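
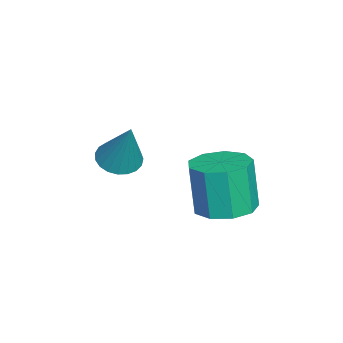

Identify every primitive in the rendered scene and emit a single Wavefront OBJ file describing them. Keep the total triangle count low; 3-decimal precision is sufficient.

v -0.651 2.391 0.996
v -0.104 3.281 1.178
v -0.381 3.058 3.105
v -0.929 2.169 2.924
v -0.807 3.435 1.094
v -1.085 3.213 3.022
v -1.438 3.101 0.965
v -1.715 2.879 2.893
v -1.7 2.435 0.85
v -1.978 2.213 2.778
v -1.472 1.748 0.804
v -1.749 1.526 2.731
v -0.86 1.363 0.848
v -1.137 1.14 2.775
v -0.15 1.458 0.961
v -0.427 1.236 2.888
v 0.325 1.99 1.09
v 0.048 1.768 3.018
v 0.343 2.71 1.176
v 0.066 2.487 3.104
v -1.259 -1.109 2.667
v -0.548 -1.367 2.439
v -0.481 -0.591 4.513
v -0.539 -1.052 2.347
v -0.655 -0.747 2.31
v -0.875 -0.504 2.335
v -1.161 -0.366 2.417
v -1.465 -0.356 2.542
v -1.733 -0.477 2.689
v -1.919 -0.707 2.832
v -1.991 -1.006 2.946
v -1.936 -1.323 3.012
v -1.765 -1.604 3.018
v -1.506 -1.798 2.964
v -1.204 -1.874 2.858
v -0.912 -1.817 2.719
v -0.68 -1.638 2.571
f 2 1 5
f 2 5 3
f 3 5 6
f 3 6 4
f 5 1 7
f 5 7 6
f 6 7 8
f 6 8 4
f 7 1 9
f 7 9 8
f 8 9 10
f 8 10 4
f 9 1 11
f 9 11 10
f 10 11 12
f 10 12 4
f 11 1 13
f 11 13 12
f 12 13 14
f 12 14 4
f 13 1 15
f 13 15 14
f 14 15 16
f 14 16 4
f 15 1 17
f 15 17 16
f 16 17 18
f 16 18 4
f 17 1 19
f 17 19 18
f 18 19 20
f 18 20 4
f 19 1 2
f 19 2 20
f 20 2 3
f 20 3 4
f 22 21 24
f 22 24 23
f 24 21 25
f 24 25 23
f 25 21 26
f 25 26 23
f 26 21 27
f 26 27 23
f 27 21 28
f 27 28 23
f 28 21 29
f 28 29 23
f 29 21 30
f 29 30 23
f 30 21 31
f 30 31 23
f 31 21 32
f 31 32 23
f 32 21 33
f 32 33 23
f 33 21 34
f 33 34 23
f 34 21 35
f 34 35 23
f 35 21 36
f 35 36 23
f 36 21 37
f 36 37 23
f 37 21 22
f 37 22 23



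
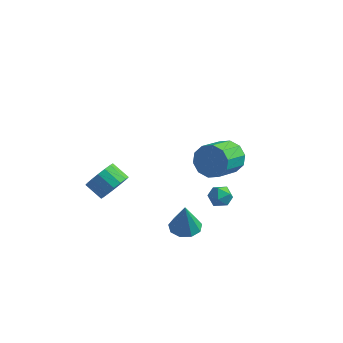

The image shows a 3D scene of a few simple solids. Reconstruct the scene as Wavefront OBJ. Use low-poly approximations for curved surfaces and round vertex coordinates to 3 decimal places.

v 2.57 -2.94 2.15
v 3.052 -2.688 2.892
v 2.852 -4.128 3.512
v 2.37 -4.38 2.77
v 2.505 -2.57 2.99
v 2.305 -4.009 3.609
v 1.982 -2.593 2.767
v 1.782 -4.033 3.386
v 1.684 -2.749 2.308
v 1.484 -4.189 2.928
v 1.725 -2.978 1.789
v 1.524 -4.418 2.409
v 2.088 -3.192 1.408
v 1.888 -4.632 2.028
v 2.635 -3.311 1.311
v 2.435 -4.75 1.93
v 3.158 -3.287 1.534
v 2.958 -4.727 2.153
v 3.456 -3.131 1.992
v 3.256 -4.571 2.612
v 3.416 -2.902 2.511
v 3.215 -4.342 3.131
v 0.29 0.188 -4.028
v 0.672 0.752 -3.895
v 0.988 -0.432 -3.405
v 1.37 0.132 -3.272
v 0.734 0.073 -3.003
v 0.302 0.457 -3.388
v 1.358 -0.137 -3.912
v 0.926 0.247 -4.297
v 1.332 0.551 -3.824
v 0.946 0.681 -3.262
v 0.714 -0.361 -4.038
v 0.328 -0.231 -3.476
v -3.079 -3.344 -1.82
v -2.629 -2.804 -1.258
v -3.53 -2.676 -0.659
v -3.981 -3.216 -1.22
v -2.788 -2.535 -1.554
v -3.689 -2.407 -0.955
v -3.014 -2.451 -1.912
v -3.915 -2.323 -1.312
v -3.255 -2.572 -2.248
v -4.156 -2.444 -1.648
v -3.455 -2.87 -2.486
v -4.356 -2.742 -1.887
v -3.57 -3.276 -2.571
v -4.471 -3.148 -1.972
v -3.572 -3.698 -2.485
v -4.473 -3.57 -1.885
v -3.461 -4.039 -2.246
v -4.362 -3.911 -1.646
v -3.263 -4.22 -1.909
v -4.164 -4.093 -1.309
v -3.023 -4.201 -1.552
v -3.924 -4.073 -0.952
v -2.796 -3.986 -1.256
v -3.697 -3.858 -0.657
v -2.633 -3.623 -1.09
v -3.535 -3.495 -0.49
v -2.573 -3.197 -1.09
v -3.475 -3.069 -0.491
v 0.444 -2.96 -3.698
v 1.091 -2.474 -3.666
v 0.556 -3.22 -2.042
v 0.628 -2.179 -3.588
v 0.079 -2.249 -3.561
v -0.299 -2.652 -3.599
v -0.33 -3.199 -3.683
v 0.001 -3.634 -3.774
v 0.539 -3.753 -3.829
v 1.033 -3.501 -3.823
v 1.251 -2.996 -3.759
f 2 1 5
f 2 5 3
f 3 5 6
f 3 6 4
f 5 1 7
f 5 7 6
f 6 7 8
f 6 8 4
f 7 1 9
f 7 9 8
f 8 9 10
f 8 10 4
f 9 1 11
f 9 11 10
f 10 11 12
f 10 12 4
f 11 1 13
f 11 13 12
f 12 13 14
f 12 14 4
f 13 1 15
f 13 15 14
f 14 15 16
f 14 16 4
f 15 1 17
f 15 17 16
f 16 17 18
f 16 18 4
f 17 1 19
f 17 19 18
f 18 19 20
f 18 20 4
f 19 1 21
f 19 21 20
f 20 21 22
f 20 22 4
f 21 1 2
f 21 2 22
f 22 2 3
f 22 3 4
f 23 34 28
f 23 28 24
f 23 24 30
f 23 30 33
f 23 33 34
f 24 28 32
f 28 34 27
f 34 33 25
f 33 30 29
f 30 24 31
f 26 32 27
f 26 27 25
f 26 25 29
f 26 29 31
f 26 31 32
f 27 32 28
f 25 27 34
f 29 25 33
f 31 29 30
f 32 31 24
f 36 35 39
f 36 39 37
f 37 39 40
f 37 40 38
f 39 35 41
f 39 41 40
f 40 41 42
f 40 42 38
f 41 35 43
f 41 43 42
f 42 43 44
f 42 44 38
f 43 35 45
f 43 45 44
f 44 45 46
f 44 46 38
f 45 35 47
f 45 47 46
f 46 47 48
f 46 48 38
f 47 35 49
f 47 49 48
f 48 49 50
f 48 50 38
f 49 35 51
f 49 51 50
f 50 51 52
f 50 52 38
f 51 35 53
f 51 53 52
f 52 53 54
f 52 54 38
f 53 35 55
f 53 55 54
f 54 55 56
f 54 56 38
f 55 35 57
f 55 57 56
f 56 57 58
f 56 58 38
f 57 35 59
f 57 59 58
f 58 59 60
f 58 60 38
f 59 35 61
f 59 61 60
f 60 61 62
f 60 62 38
f 61 35 36
f 61 36 62
f 62 36 37
f 62 37 38
f 64 63 66
f 64 66 65
f 66 63 67
f 66 67 65
f 67 63 68
f 67 68 65
f 68 63 69
f 68 69 65
f 69 63 70
f 69 70 65
f 70 63 71
f 70 71 65
f 71 63 72
f 71 72 65
f 72 63 73
f 72 73 65
f 73 63 64
f 73 64 65



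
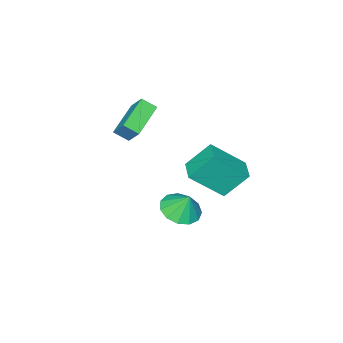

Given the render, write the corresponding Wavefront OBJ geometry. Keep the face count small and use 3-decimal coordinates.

v -2.763 -2.752 3.937
v -2.616 -1.98 4.843
v -3.12 -2.154 3.485
v -2.974 -1.382 4.392
v -1.126 -2.278 3.268
v -0.98 -1.506 4.175
v -1.484 -1.68 2.817
v -1.337 -0.908 3.723
v -1.389 1.5 -0.003
v -0.615 2.039 -0.23
v -1.431 2 1.043
v -1.054 2.327 -0.384
v -1.599 2.352 -0.418
v -2.077 2.107 -0.32
v -2.337 1.669 -0.121
v -2.297 1.178 0.115
v -1.968 0.789 0.314
v -1.455 0.626 0.412
v -0.922 0.741 0.378
v -0.537 1.096 0.223
v -0.423 1.58 -0.003
v -2.349 2.909 1.956
v -1.193 1.941 3.3
v -3.153 3.606 3.15
v -1.996 2.638 4.494
v -1.624 3.762 1.946
v -0.467 2.794 3.29
v -2.427 4.459 3.14
v -1.271 3.491 4.484
f 2 4 1
f 5 2 1
f 1 4 3
f 3 5 1
f 2 8 4
f 6 2 5
f 6 8 2
f 4 8 3
f 7 5 3
f 3 8 7
f 7 6 5
f 8 6 7
f 10 9 12
f 10 12 11
f 12 9 13
f 12 13 11
f 13 9 14
f 13 14 11
f 14 9 15
f 14 15 11
f 15 9 16
f 15 16 11
f 16 9 17
f 16 17 11
f 17 9 18
f 17 18 11
f 18 9 19
f 18 19 11
f 19 9 20
f 19 20 11
f 20 9 21
f 20 21 11
f 21 9 10
f 21 10 11
f 23 25 22
f 26 23 22
f 22 25 24
f 24 26 22
f 23 29 25
f 27 23 26
f 27 29 23
f 25 29 24
f 28 26 24
f 24 29 28
f 28 27 26
f 29 27 28



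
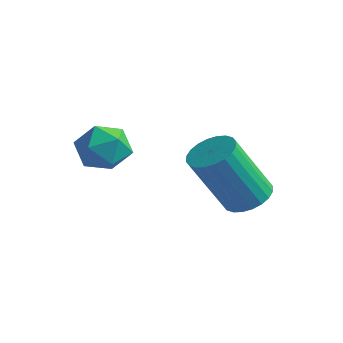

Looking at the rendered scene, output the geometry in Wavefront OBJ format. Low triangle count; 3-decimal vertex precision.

v 2.475 1.464 -0.436
v 3.007 1.66 -0.187
v 2.558 0.912 1.365
v 2.025 0.716 1.116
v 2.861 1.847 -0.139
v 2.412 1.099 1.412
v 2.656 1.976 -0.137
v 2.207 1.228 1.415
v 2.424 2.026 -0.18
v 1.975 1.278 1.372
v 2.199 1.991 -0.261
v 1.75 1.243 1.29
v 2.016 1.876 -0.37
v 1.567 1.128 1.182
v 1.903 1.698 -0.489
v 1.454 0.95 1.063
v 1.877 1.484 -0.599
v 1.428 0.737 0.953
v 1.942 1.268 -0.685
v 1.493 0.52 0.867
v 2.088 1.081 -0.732
v 1.639 0.333 0.819
v 2.293 0.952 -0.735
v 1.844 0.204 0.817
v 2.525 0.902 -0.692
v 2.076 0.154 0.86
v 2.75 0.937 -0.61
v 2.301 0.189 0.941
v 2.933 1.052 -0.502
v 2.484 0.304 1.05
v 3.046 1.23 -0.383
v 2.597 0.482 1.169
v 3.072 1.443 -0.273
v 2.623 0.696 1.279
v 0.029 0.061 1.389
v 0.478 -0.09 0.867
v -0.598 -0.85 1.113
v -0.149 -1.001 0.591
v 0.054 -1.071 1.262
v 0.442 -0.508 1.432
v -0.562 -0.432 0.548
v -0.174 0.131 0.718
v 0.113 -0.394 0.347
v 0.493 -0.79 0.789
v -0.613 -0.15 1.191
v -0.233 -0.546 1.633
f 2 1 5
f 2 5 3
f 3 5 6
f 3 6 4
f 5 1 7
f 5 7 6
f 6 7 8
f 6 8 4
f 7 1 9
f 7 9 8
f 8 9 10
f 8 10 4
f 9 1 11
f 9 11 10
f 10 11 12
f 10 12 4
f 11 1 13
f 11 13 12
f 12 13 14
f 12 14 4
f 13 1 15
f 13 15 14
f 14 15 16
f 14 16 4
f 15 1 17
f 15 17 16
f 16 17 18
f 16 18 4
f 17 1 19
f 17 19 18
f 18 19 20
f 18 20 4
f 19 1 21
f 19 21 20
f 20 21 22
f 20 22 4
f 21 1 23
f 21 23 22
f 22 23 24
f 22 24 4
f 23 1 25
f 23 25 24
f 24 25 26
f 24 26 4
f 25 1 27
f 25 27 26
f 26 27 28
f 26 28 4
f 27 1 29
f 27 29 28
f 28 29 30
f 28 30 4
f 29 1 31
f 29 31 30
f 30 31 32
f 30 32 4
f 31 1 33
f 31 33 32
f 32 33 34
f 32 34 4
f 33 1 2
f 33 2 34
f 34 2 3
f 34 3 4
f 35 46 40
f 35 40 36
f 35 36 42
f 35 42 45
f 35 45 46
f 36 40 44
f 40 46 39
f 46 45 37
f 45 42 41
f 42 36 43
f 38 44 39
f 38 39 37
f 38 37 41
f 38 41 43
f 38 43 44
f 39 44 40
f 37 39 46
f 41 37 45
f 43 41 42
f 44 43 36



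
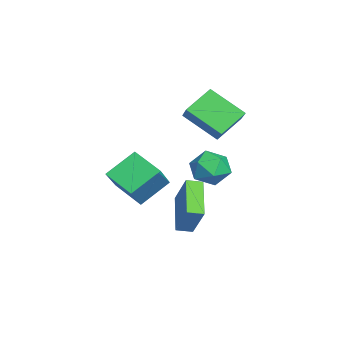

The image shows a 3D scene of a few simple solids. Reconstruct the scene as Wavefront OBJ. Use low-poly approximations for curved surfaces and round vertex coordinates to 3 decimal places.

v 0.818 0.727 1.731
v 1.684 0.922 1.188
v 1.016 -0.922 1.452
v 1.882 -0.727 0.909
v 1.868 -0.574 1.939
v 1.745 0.445 2.111
v 0.955 -0.445 0.529
v 0.832 0.574 0.701
v 1.769 0.198 0.445
v 2.333 0.118 1.316
v 0.367 -0.118 1.324
v 0.931 -0.198 2.195
v -2.157 -4.71 -0.84
v -2.898 -3.352 0.246
v -3.507 -4.273 -2.306
v -4.247 -2.915 -1.219
v -1.013 -3.525 -1.541
v -1.753 -2.167 -0.454
v -2.362 -3.088 -3.006
v -3.103 -1.73 -1.92
v -3.253 0.488 0.839
v -4.038 -1.122 2.065
v -4.169 1.633 1.757
v -4.953 0.023 2.983
v -2.187 0.637 1.717
v -2.971 -0.973 2.943
v -3.102 1.782 2.635
v -3.887 0.172 3.861
v -0.396 -1.503 -3.624
v -2.275 -1.503 -2.54
v -0.494 -0.707 -3.795
v -2.374 -0.707 -2.711
v 0.594 -1.013 -1.909
v -1.286 -1.013 -0.825
v 0.495 -0.217 -2.08
v -1.384 -0.217 -0.996
f 1 12 6
f 1 6 2
f 1 2 8
f 1 8 11
f 1 11 12
f 2 6 10
f 6 12 5
f 12 11 3
f 11 8 7
f 8 2 9
f 4 10 5
f 4 5 3
f 4 3 7
f 4 7 9
f 4 9 10
f 5 10 6
f 3 5 12
f 7 3 11
f 9 7 8
f 10 9 2
f 14 16 13
f 17 14 13
f 13 16 15
f 15 17 13
f 14 20 16
f 18 14 17
f 18 20 14
f 16 20 15
f 19 17 15
f 15 20 19
f 19 18 17
f 20 18 19
f 22 24 21
f 25 22 21
f 21 24 23
f 23 25 21
f 22 28 24
f 26 22 25
f 26 28 22
f 24 28 23
f 27 25 23
f 23 28 27
f 27 26 25
f 28 26 27
f 30 32 29
f 33 30 29
f 29 32 31
f 31 33 29
f 30 36 32
f 34 30 33
f 34 36 30
f 32 36 31
f 35 33 31
f 31 36 35
f 35 34 33
f 36 34 35



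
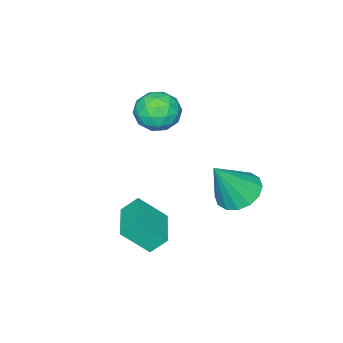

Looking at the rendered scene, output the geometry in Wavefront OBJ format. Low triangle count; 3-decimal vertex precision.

v -1.137 1.347 1.492
v -0.846 0.881 2.339
v -1.814 -0.041 0.961
v -1.523 -0.507 1.808
v -2.244 0.198 1.843
v -1.826 1.056 2.171
v -0.834 -0.216 1.129
v -0.416 0.642 1.457
v -0.659 -0.085 2.115
v -1.53 0.171 2.555
v -1.13 0.669 0.745
v -2.001 0.925 1.185
v -0.932 1.236 1.962
v -1.728 -0.396 1.338
v -2.152 0.019 1.358
v -1.981 -0.255 1.856
v -1.508 1.339 1.863
v -1.337 1.065 2.361
v -2.159 0.664 2.069
v -1.323 -0.225 0.939
v -1.152 -0.499 1.437
v -0.679 1.095 1.444
v -0.508 0.821 1.942
v -0.501 0.176 1.231
v -0.651 0.394 2.328
v -1.049 -0.422 2.016
v -0.644 -0.251 1.617
v -0.398 0.253 1.81
v -1.163 0.545 2.587
v -1.561 -0.271 2.275
v -1.985 0.143 2.295
v -1.739 0.648 2.488
v -1.053 -0.023 2.455
v -1.099 1.111 1.025
v -1.497 0.295 0.713
v -0.921 0.192 0.812
v -0.675 0.697 1.005
v -1.611 1.262 1.284
v -2.009 0.446 0.972
v -2.262 0.587 1.49
v -2.016 1.091 1.683
v -1.607 0.863 0.845
v -3.054 3.153 -2.751
v -2.143 3.304 -3.251
v -1.966 2.767 -0.889
v -2.285 3.795 -3.066
v -2.633 4.114 -2.797
v -3.093 4.176 -2.515
v -3.543 3.963 -2.296
v -3.862 3.534 -2.199
v -3.964 3.003 -2.25
v -3.822 2.511 -2.435
v -3.475 2.192 -2.704
v -3.014 2.131 -2.986
v -2.564 2.343 -3.205
v -2.245 2.772 -3.302
v 1.007 0.611 -2.786
v 0.544 1.103 -2.09
v 0.248 1.452 -3.887
v -0.215 1.944 -3.191
v 2.295 1.796 -2.769
v 1.832 2.288 -2.073
v 1.536 2.637 -3.87
v 1.073 3.129 -3.174
f 1 38 17
f 38 12 41
f 17 41 6
f 38 41 17
f 1 17 13
f 17 6 18
f 13 18 2
f 17 18 13
f 1 13 22
f 13 2 23
f 22 23 8
f 13 23 22
f 1 22 34
f 22 8 37
f 34 37 11
f 22 37 34
f 1 34 38
f 34 11 42
f 38 42 12
f 34 42 38
f 2 18 29
f 18 6 32
f 29 32 10
f 18 32 29
f 6 41 19
f 41 12 40
f 19 40 5
f 41 40 19
f 12 42 39
f 42 11 35
f 39 35 3
f 42 35 39
f 11 37 36
f 37 8 24
f 36 24 7
f 37 24 36
f 8 23 28
f 23 2 25
f 28 25 9
f 23 25 28
f 4 30 16
f 30 10 31
f 16 31 5
f 30 31 16
f 4 16 14
f 16 5 15
f 14 15 3
f 16 15 14
f 4 14 21
f 14 3 20
f 21 20 7
f 14 20 21
f 4 21 26
f 21 7 27
f 26 27 9
f 21 27 26
f 4 26 30
f 26 9 33
f 30 33 10
f 26 33 30
f 5 31 19
f 31 10 32
f 19 32 6
f 31 32 19
f 3 15 39
f 15 5 40
f 39 40 12
f 15 40 39
f 7 20 36
f 20 3 35
f 36 35 11
f 20 35 36
f 9 27 28
f 27 7 24
f 28 24 8
f 27 24 28
f 10 33 29
f 33 9 25
f 29 25 2
f 33 25 29
f 44 43 46
f 44 46 45
f 46 43 47
f 46 47 45
f 47 43 48
f 47 48 45
f 48 43 49
f 48 49 45
f 49 43 50
f 49 50 45
f 50 43 51
f 50 51 45
f 51 43 52
f 51 52 45
f 52 43 53
f 52 53 45
f 53 43 54
f 53 54 45
f 54 43 55
f 54 55 45
f 55 43 56
f 55 56 45
f 56 43 44
f 56 44 45
f 58 60 57
f 61 58 57
f 57 60 59
f 59 61 57
f 58 64 60
f 62 58 61
f 62 64 58
f 60 64 59
f 63 61 59
f 59 64 63
f 63 62 61
f 64 62 63



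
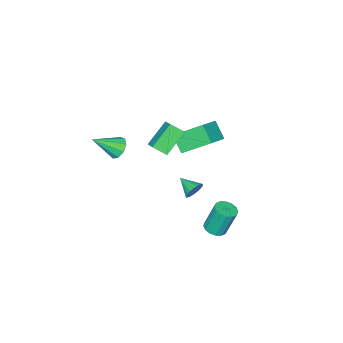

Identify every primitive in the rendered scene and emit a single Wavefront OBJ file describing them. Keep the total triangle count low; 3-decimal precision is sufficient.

v -0.962 -0.018 4.574
v -0.428 0.847 5.192
v -1.417 0.688 3.978
v -0.884 1.553 4.596
v 0.484 -0.073 3.404
v 1.017 0.792 4.022
v 0.028 0.633 2.808
v 0.562 1.498 3.426
v -4.288 1.644 1.762
v -4.575 0.699 2.697
v -2.818 1.93 2.503
v -3.105 0.985 3.438
v -3.355 0.115 0.502
v -3.642 -0.83 1.437
v -1.885 0.401 1.243
v -2.172 -0.544 2.178
v -3.685 -0.136 -4.016
v -3.318 -0.361 -4.569
v -3.755 -1.364 -3.564
v -3.108 -0.303 -4.377
v -2.997 -0.215 -4.122
v -3.005 -0.114 -3.849
v -3.131 -0.017 -3.605
v -3.352 0.06 -3.432
v -3.631 0.102 -3.36
v -3.919 0.104 -3.402
v -4.166 0.064 -3.55
v -4.331 -0.011 -3.778
v -4.383 -0.107 -4.047
v -4.315 -0.209 -4.312
v -4.138 -0.298 -4.525
v -3.882 -0.359 -4.65
v -3.592 -0.381 -4.666
v -2.013 2.989 -4.445
v -1.534 2.479 -4.203
v -1.969 2.962 -2.332
v -2.447 3.471 -2.575
v -1.328 2.8 -4.238
v -1.762 3.283 -2.367
v -1.305 3.171 -4.328
v -1.74 3.654 -2.458
v -1.472 3.494 -4.45
v -1.906 3.977 -2.58
v -1.784 3.681 -4.571
v -2.218 4.164 -2.7
v -2.157 3.683 -4.658
v -2.591 4.165 -2.787
v -2.491 3.498 -4.688
v -2.926 3.981 -2.817
v -2.698 3.177 -4.653
v -3.132 3.66 -2.782
v -2.72 2.806 -4.562
v -3.155 3.289 -2.692
v -2.554 2.483 -4.44
v -2.988 2.966 -2.57
v -2.242 2.296 -4.32
v -2.676 2.779 -2.449
v -1.869 2.295 -4.233
v -2.303 2.777 -2.362
v 0.446 -2.516 1.549
v 0.987 -1.961 1.35
v 1.734 -3.364 2.691
v 0.705 -1.798 1.789
v 0.302 -1.971 2.116
v -0.035 -2.398 2.177
v -0.146 -2.881 1.944
v 0.02 -3.192 1.526
v 0.385 -3.187 1.118
v 0.778 -2.868 0.912
v 1.016 -2.384 1.003
f 2 4 1
f 5 2 1
f 1 4 3
f 3 5 1
f 2 8 4
f 6 2 5
f 6 8 2
f 4 8 3
f 7 5 3
f 3 8 7
f 7 6 5
f 8 6 7
f 10 12 9
f 13 10 9
f 9 12 11
f 11 13 9
f 10 16 12
f 14 10 13
f 14 16 10
f 12 16 11
f 15 13 11
f 11 16 15
f 15 14 13
f 16 14 15
f 18 17 20
f 18 20 19
f 20 17 21
f 20 21 19
f 21 17 22
f 21 22 19
f 22 17 23
f 22 23 19
f 23 17 24
f 23 24 19
f 24 17 25
f 24 25 19
f 25 17 26
f 25 26 19
f 26 17 27
f 26 27 19
f 27 17 28
f 27 28 19
f 28 17 29
f 28 29 19
f 29 17 30
f 29 30 19
f 30 17 31
f 30 31 19
f 31 17 32
f 31 32 19
f 32 17 33
f 32 33 19
f 33 17 18
f 33 18 19
f 35 34 38
f 35 38 36
f 36 38 39
f 36 39 37
f 38 34 40
f 38 40 39
f 39 40 41
f 39 41 37
f 40 34 42
f 40 42 41
f 41 42 43
f 41 43 37
f 42 34 44
f 42 44 43
f 43 44 45
f 43 45 37
f 44 34 46
f 44 46 45
f 45 46 47
f 45 47 37
f 46 34 48
f 46 48 47
f 47 48 49
f 47 49 37
f 48 34 50
f 48 50 49
f 49 50 51
f 49 51 37
f 50 34 52
f 50 52 51
f 51 52 53
f 51 53 37
f 52 34 54
f 52 54 53
f 53 54 55
f 53 55 37
f 54 34 56
f 54 56 55
f 55 56 57
f 55 57 37
f 56 34 58
f 56 58 57
f 57 58 59
f 57 59 37
f 58 34 35
f 58 35 59
f 59 35 36
f 59 36 37
f 61 60 63
f 61 63 62
f 63 60 64
f 63 64 62
f 64 60 65
f 64 65 62
f 65 60 66
f 65 66 62
f 66 60 67
f 66 67 62
f 67 60 68
f 67 68 62
f 68 60 69
f 68 69 62
f 69 60 70
f 69 70 62
f 70 60 61
f 70 61 62



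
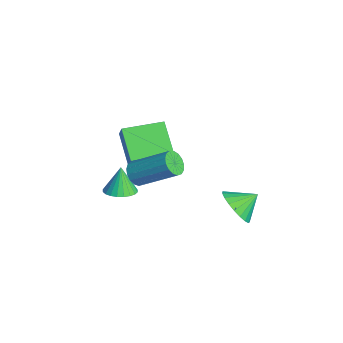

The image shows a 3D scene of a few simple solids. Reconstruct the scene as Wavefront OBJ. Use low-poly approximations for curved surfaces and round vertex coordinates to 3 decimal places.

v 3.098 -3.513 0.97
v 3.377 -3.342 0.528
v 4.22 -2.135 1.529
v 3.942 -2.307 1.97
v 3.161 -3.191 0.528
v 4.004 -1.985 1.529
v 2.931 -3.114 0.63
v 3.774 -1.908 1.631
v 2.739 -3.129 0.809
v 3.582 -1.923 1.81
v 2.629 -3.232 1.026
v 3.472 -2.025 2.026
v 2.627 -3.399 1.229
v 3.47 -2.193 2.23
v 2.733 -3.592 1.373
v 3.576 -2.386 2.374
v 2.922 -3.768 1.424
v 3.766 -2.561 2.425
v 3.152 -3.885 1.372
v 3.995 -2.678 2.373
v 3.37 -3.916 1.227
v 4.213 -2.71 2.228
v 3.525 -3.856 1.023
v 4.368 -2.649 2.024
v 3.583 -3.717 0.807
v 4.426 -2.51 1.808
v 3.529 -3.531 0.628
v 4.373 -2.325 1.629
v -0.766 -3.097 -3.433
v -0.104 -3.126 -3.241
v -1.094 -2.963 -2.287
v -0.136 -2.862 -3.281
v -0.263 -2.633 -3.344
v -0.467 -2.475 -3.421
v -0.717 -2.412 -3.499
v -0.974 -2.453 -3.568
v -1.199 -2.592 -3.616
v -1.359 -2.808 -3.637
v -1.428 -3.068 -3.626
v -1.397 -3.332 -3.586
v -1.269 -3.561 -3.523
v -1.065 -3.719 -3.446
v -0.816 -3.782 -3.367
v -0.558 -3.741 -3.298
v -0.333 -3.602 -3.25
v -0.173 -3.386 -3.23
v -1.798 -2.82 -0.823
v -1.293 -2.851 -0.116
v -1.765 -1.111 -0.772
v -1.26 -1.142 -0.064
v -0.52 -2.818 -1.736
v -0.015 -2.849 -1.028
v -0.487 -1.109 -1.684
v 0.018 -1.14 -0.977
v 3.677 0.137 -1.456
v 4.335 -0.16 -1.009
v 3.683 0.983 -0.904
v 4.497 0.011 -1.272
v 4.517 0.204 -1.567
v 4.392 0.385 -1.844
v 4.143 0.524 -2.053
v 3.814 0.596 -2.159
v 3.461 0.588 -2.144
v 3.145 0.503 -2.009
v 2.921 0.354 -1.78
v 2.828 0.168 -1.494
v 2.882 -0.023 -1.202
v 3.073 -0.187 -0.954
v 3.369 -0.295 -0.792
v 3.718 -0.328 -0.746
v 4.059 -0.28 -0.822
f 2 1 5
f 2 5 3
f 3 5 6
f 3 6 4
f 5 1 7
f 5 7 6
f 6 7 8
f 6 8 4
f 7 1 9
f 7 9 8
f 8 9 10
f 8 10 4
f 9 1 11
f 9 11 10
f 10 11 12
f 10 12 4
f 11 1 13
f 11 13 12
f 12 13 14
f 12 14 4
f 13 1 15
f 13 15 14
f 14 15 16
f 14 16 4
f 15 1 17
f 15 17 16
f 16 17 18
f 16 18 4
f 17 1 19
f 17 19 18
f 18 19 20
f 18 20 4
f 19 1 21
f 19 21 20
f 20 21 22
f 20 22 4
f 21 1 23
f 21 23 22
f 22 23 24
f 22 24 4
f 23 1 25
f 23 25 24
f 24 25 26
f 24 26 4
f 25 1 27
f 25 27 26
f 26 27 28
f 26 28 4
f 27 1 2
f 27 2 28
f 28 2 3
f 28 3 4
f 30 29 32
f 30 32 31
f 32 29 33
f 32 33 31
f 33 29 34
f 33 34 31
f 34 29 35
f 34 35 31
f 35 29 36
f 35 36 31
f 36 29 37
f 36 37 31
f 37 29 38
f 37 38 31
f 38 29 39
f 38 39 31
f 39 29 40
f 39 40 31
f 40 29 41
f 40 41 31
f 41 29 42
f 41 42 31
f 42 29 43
f 42 43 31
f 43 29 44
f 43 44 31
f 44 29 45
f 44 45 31
f 45 29 46
f 45 46 31
f 46 29 30
f 46 30 31
f 48 50 47
f 51 48 47
f 47 50 49
f 49 51 47
f 48 54 50
f 52 48 51
f 52 54 48
f 50 54 49
f 53 51 49
f 49 54 53
f 53 52 51
f 54 52 53
f 56 55 58
f 56 58 57
f 58 55 59
f 58 59 57
f 59 55 60
f 59 60 57
f 60 55 61
f 60 61 57
f 61 55 62
f 61 62 57
f 62 55 63
f 62 63 57
f 63 55 64
f 63 64 57
f 64 55 65
f 64 65 57
f 65 55 66
f 65 66 57
f 66 55 67
f 66 67 57
f 67 55 68
f 67 68 57
f 68 55 69
f 68 69 57
f 69 55 70
f 69 70 57
f 70 55 71
f 70 71 57
f 71 55 56
f 71 56 57



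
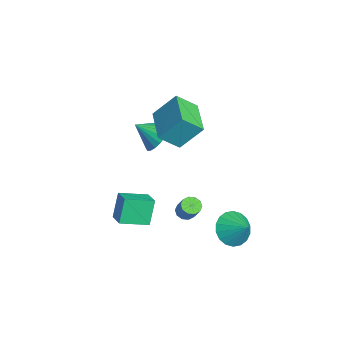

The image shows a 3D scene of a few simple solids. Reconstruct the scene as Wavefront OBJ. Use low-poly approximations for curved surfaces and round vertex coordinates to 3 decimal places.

v 2.921 2.709 -3.417
v 3.655 2.555 -4.138
v 3.839 3.271 -2.603
v 3.492 2.975 -4.245
v 3.216 3.342 -4.187
v 2.881 3.584 -3.977
v 2.555 3.652 -3.657
v 2.301 3.533 -3.288
v 2.17 3.251 -2.946
v 2.187 2.862 -2.696
v 2.35 2.442 -2.59
v 2.626 2.075 -2.647
v 2.961 1.833 -2.857
v 3.287 1.765 -3.178
v 3.541 1.884 -3.546
v 3.672 2.166 -3.889
v 0.148 0.895 -4.127
v 0.6 0.954 -4.436
v 1.243 1.123 -3.461
v 0.792 1.065 -3.153
v 0.459 1.261 -4.396
v 1.103 1.43 -3.421
v 0.2 1.428 -4.254
v 0.843 1.597 -3.279
v -0.079 1.392 -4.063
v 0.564 1.561 -3.089
v -0.271 1.166 -3.897
v 0.372 1.335 -2.923
v -0.303 0.837 -3.819
v 0.34 1.006 -2.844
v -0.163 0.53 -3.859
v 0.481 0.699 -2.884
v 0.097 0.363 -4.001
v 0.74 0.532 -3.026
v 0.376 0.399 -4.191
v 1.019 0.568 -3.217
v 0.568 0.625 -4.357
v 1.211 0.794 -3.383
v -3.227 0.126 -0.837
v -2.764 -0.512 -1.516
v -3.533 -1.006 0.017
v -2.436 -0.404 -1.255
v -2.245 -0.204 -0.922
v -2.223 0.052 -0.575
v -2.376 0.321 -0.272
v -2.675 0.557 -0.068
v -3.07 0.718 0.004
v -3.492 0.776 -0.07
v -3.869 0.722 -0.276
v -4.134 0.565 -0.579
v -4.242 0.332 -0.927
v -4.175 0.063 -1.259
v -3.944 -0.195 -1.518
v -3.589 -0.397 -1.66
v -3.172 -0.509 -1.659
v -1.991 -0.366 1.952
v -1.809 0.791 3.292
v -2.02 0.717 1.019
v -1.837 1.875 2.359
v 0.097 -0.475 1.761
v 0.28 0.683 3.101
v 0.069 0.609 0.828
v 0.251 1.766 2.168
v -0.524 -2.703 -4.569
v -1.066 -2.32 -3.179
v -0.601 -1.161 -5.025
v -1.143 -0.777 -3.635
v 0.523 -2.543 -4.205
v -0.019 -2.159 -2.815
v 0.446 -1 -4.661
v -0.096 -0.617 -3.271
f 2 1 4
f 2 4 3
f 4 1 5
f 4 5 3
f 5 1 6
f 5 6 3
f 6 1 7
f 6 7 3
f 7 1 8
f 7 8 3
f 8 1 9
f 8 9 3
f 9 1 10
f 9 10 3
f 10 1 11
f 10 11 3
f 11 1 12
f 11 12 3
f 12 1 13
f 12 13 3
f 13 1 14
f 13 14 3
f 14 1 15
f 14 15 3
f 15 1 16
f 15 16 3
f 16 1 2
f 16 2 3
f 18 17 21
f 18 21 19
f 19 21 22
f 19 22 20
f 21 17 23
f 21 23 22
f 22 23 24
f 22 24 20
f 23 17 25
f 23 25 24
f 24 25 26
f 24 26 20
f 25 17 27
f 25 27 26
f 26 27 28
f 26 28 20
f 27 17 29
f 27 29 28
f 28 29 30
f 28 30 20
f 29 17 31
f 29 31 30
f 30 31 32
f 30 32 20
f 31 17 33
f 31 33 32
f 32 33 34
f 32 34 20
f 33 17 35
f 33 35 34
f 34 35 36
f 34 36 20
f 35 17 37
f 35 37 36
f 36 37 38
f 36 38 20
f 37 17 18
f 37 18 38
f 38 18 19
f 38 19 20
f 40 39 42
f 40 42 41
f 42 39 43
f 42 43 41
f 43 39 44
f 43 44 41
f 44 39 45
f 44 45 41
f 45 39 46
f 45 46 41
f 46 39 47
f 46 47 41
f 47 39 48
f 47 48 41
f 48 39 49
f 48 49 41
f 49 39 50
f 49 50 41
f 50 39 51
f 50 51 41
f 51 39 52
f 51 52 41
f 52 39 53
f 52 53 41
f 53 39 54
f 53 54 41
f 54 39 55
f 54 55 41
f 55 39 40
f 55 40 41
f 57 59 56
f 60 57 56
f 56 59 58
f 58 60 56
f 57 63 59
f 61 57 60
f 61 63 57
f 59 63 58
f 62 60 58
f 58 63 62
f 62 61 60
f 63 61 62
f 65 67 64
f 68 65 64
f 64 67 66
f 66 68 64
f 65 71 67
f 69 65 68
f 69 71 65
f 67 71 66
f 70 68 66
f 66 71 70
f 70 69 68
f 71 69 70



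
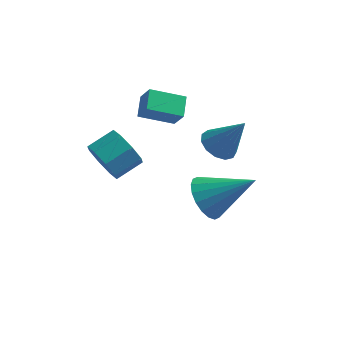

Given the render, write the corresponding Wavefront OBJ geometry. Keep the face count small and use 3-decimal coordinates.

v 1.306 1.451 -1.464
v 1.884 1.183 -1.859
v 2.234 1.409 -0.076
v 1.918 1.605 -1.869
v 1.758 1.977 -1.75
v 1.454 2.183 -1.54
v 1.103 2.156 -1.306
v 0.817 1.906 -1.122
v 0.685 1.511 -1.047
v 0.751 1.098 -1.104
v 0.993 0.797 -1.275
v 1.334 0.703 -1.506
v 1.666 0.847 -1.724
v -1.816 -2.553 0.286
v -1.272 -2.751 -0.294
v -0.559 -2.045 0.134
v -1.104 -1.847 0.714
v -1.642 -2.274 -0.465
v -0.929 -1.568 -0.037
v -2.114 -1.96 -0.196
v -1.401 -1.254 0.232
v -2.412 -1.993 0.356
v -1.699 -1.288 0.783
v -2.361 -2.355 0.866
v -1.648 -1.649 1.294
v -1.991 -2.832 1.037
v -1.278 -2.126 1.465
v -1.519 -3.146 0.768
v -0.806 -2.44 1.196
v -1.221 -3.112 0.217
v -0.508 -2.407 0.644
v -0.14 0.811 -0.069
v -1.35 0.42 0.414
v -0.225 1.599 0.356
v -1.435 1.209 0.839
v 0.275 0.451 0.681
v -0.935 0.061 1.164
v 0.19 1.24 1.106
v -1.02 0.849 1.589
v 1.149 0.153 -3.369
v 1.598 -0.483 -3.913
v 2.851 0.367 -2.211
v 1.684 -0.116 -4.106
v 1.663 0.303 -4.153
v 1.54 0.693 -4.045
v 1.34 0.976 -3.803
v 1.102 1.096 -3.475
v 0.873 1.029 -3.125
v 0.699 0.789 -2.825
v 0.614 0.422 -2.631
v 0.634 0.003 -2.584
v 0.757 -0.387 -2.693
v 0.957 -0.67 -2.935
v 1.195 -0.79 -3.263
v 1.424 -0.723 -3.612
f 2 1 4
f 2 4 3
f 4 1 5
f 4 5 3
f 5 1 6
f 5 6 3
f 6 1 7
f 6 7 3
f 7 1 8
f 7 8 3
f 8 1 9
f 8 9 3
f 9 1 10
f 9 10 3
f 10 1 11
f 10 11 3
f 11 1 12
f 11 12 3
f 12 1 13
f 12 13 3
f 13 1 2
f 13 2 3
f 15 14 18
f 15 18 16
f 16 18 19
f 16 19 17
f 18 14 20
f 18 20 19
f 19 20 21
f 19 21 17
f 20 14 22
f 20 22 21
f 21 22 23
f 21 23 17
f 22 14 24
f 22 24 23
f 23 24 25
f 23 25 17
f 24 14 26
f 24 26 25
f 25 26 27
f 25 27 17
f 26 14 28
f 26 28 27
f 27 28 29
f 27 29 17
f 28 14 30
f 28 30 29
f 29 30 31
f 29 31 17
f 30 14 15
f 30 15 31
f 31 15 16
f 31 16 17
f 33 35 32
f 36 33 32
f 32 35 34
f 34 36 32
f 33 39 35
f 37 33 36
f 37 39 33
f 35 39 34
f 38 36 34
f 34 39 38
f 38 37 36
f 39 37 38
f 41 40 43
f 41 43 42
f 43 40 44
f 43 44 42
f 44 40 45
f 44 45 42
f 45 40 46
f 45 46 42
f 46 40 47
f 46 47 42
f 47 40 48
f 47 48 42
f 48 40 49
f 48 49 42
f 49 40 50
f 49 50 42
f 50 40 51
f 50 51 42
f 51 40 52
f 51 52 42
f 52 40 53
f 52 53 42
f 53 40 54
f 53 54 42
f 54 40 55
f 54 55 42
f 55 40 41
f 55 41 42



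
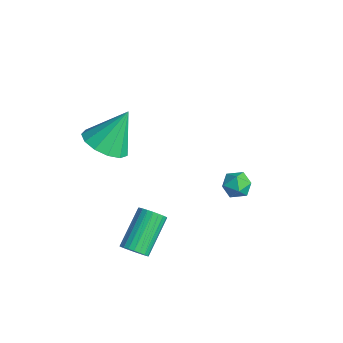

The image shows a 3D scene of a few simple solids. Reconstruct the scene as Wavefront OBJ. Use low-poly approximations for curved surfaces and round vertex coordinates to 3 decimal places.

v 2.656 -3.209 -2.689
v 3.152 -3.193 -2.334
v 2.279 -1.935 -1.175
v 1.784 -1.951 -1.531
v 3.199 -3.018 -2.488
v 2.327 -1.76 -1.329
v 3.164 -2.872 -2.673
v 2.292 -1.614 -1.514
v 3.052 -2.777 -2.86
v 2.179 -1.519 -1.701
v 2.879 -2.748 -3.021
v 2.007 -1.49 -1.863
v 2.673 -2.79 -3.132
v 1.8 -1.532 -1.974
v 2.464 -2.895 -3.175
v 1.591 -1.637 -2.017
v 2.284 -3.048 -3.145
v 1.411 -1.79 -1.986
v 2.161 -3.225 -3.045
v 1.288 -1.967 -1.886
v 2.113 -3.4 -2.891
v 1.241 -2.142 -1.732
v 2.148 -3.546 -2.706
v 1.276 -2.288 -1.547
v 2.261 -3.641 -2.519
v 1.388 -2.383 -1.36
v 2.433 -3.67 -2.357
v 1.561 -2.412 -1.199
v 2.64 -3.628 -2.246
v 1.767 -2.37 -1.088
v 2.849 -3.523 -2.203
v 1.976 -2.265 -1.045
v 3.029 -3.37 -2.234
v 2.156 -2.112 -1.075
v -0.646 -2.837 1.249
v 0.395 -2.673 1.126
v -0.614 -1.803 2.891
v 0.119 -2.222 0.848
v -0.399 -1.966 0.697
v -0.995 -1.987 0.721
v -1.481 -2.277 0.913
v -1.701 -2.745 1.212
v -1.586 -3.242 1.522
v -1.173 -3.61 1.746
v -0.592 -3.733 1.812
v -0.028 -3.571 1.7
v 0.34 -3.176 1.444
v 0.852 2.945 -2.659
v 1.293 2.767 -2.14
v 0.467 1.873 -2.7
v 0.908 1.695 -2.181
v 0.361 2.118 -2.048
v 0.599 2.78 -2.022
v 1.161 1.86 -2.818
v 1.399 2.522 -2.792
v 1.485 2.096 -2.238
v 0.99 2.255 -1.762
v 0.77 2.385 -3.078
v 0.275 2.544 -2.602
f 2 1 5
f 2 5 3
f 3 5 6
f 3 6 4
f 5 1 7
f 5 7 6
f 6 7 8
f 6 8 4
f 7 1 9
f 7 9 8
f 8 9 10
f 8 10 4
f 9 1 11
f 9 11 10
f 10 11 12
f 10 12 4
f 11 1 13
f 11 13 12
f 12 13 14
f 12 14 4
f 13 1 15
f 13 15 14
f 14 15 16
f 14 16 4
f 15 1 17
f 15 17 16
f 16 17 18
f 16 18 4
f 17 1 19
f 17 19 18
f 18 19 20
f 18 20 4
f 19 1 21
f 19 21 20
f 20 21 22
f 20 22 4
f 21 1 23
f 21 23 22
f 22 23 24
f 22 24 4
f 23 1 25
f 23 25 24
f 24 25 26
f 24 26 4
f 25 1 27
f 25 27 26
f 26 27 28
f 26 28 4
f 27 1 29
f 27 29 28
f 28 29 30
f 28 30 4
f 29 1 31
f 29 31 30
f 30 31 32
f 30 32 4
f 31 1 33
f 31 33 32
f 32 33 34
f 32 34 4
f 33 1 2
f 33 2 34
f 34 2 3
f 34 3 4
f 36 35 38
f 36 38 37
f 38 35 39
f 38 39 37
f 39 35 40
f 39 40 37
f 40 35 41
f 40 41 37
f 41 35 42
f 41 42 37
f 42 35 43
f 42 43 37
f 43 35 44
f 43 44 37
f 44 35 45
f 44 45 37
f 45 35 46
f 45 46 37
f 46 35 47
f 46 47 37
f 47 35 36
f 47 36 37
f 48 59 53
f 48 53 49
f 48 49 55
f 48 55 58
f 48 58 59
f 49 53 57
f 53 59 52
f 59 58 50
f 58 55 54
f 55 49 56
f 51 57 52
f 51 52 50
f 51 50 54
f 51 54 56
f 51 56 57
f 52 57 53
f 50 52 59
f 54 50 58
f 56 54 55
f 57 56 49



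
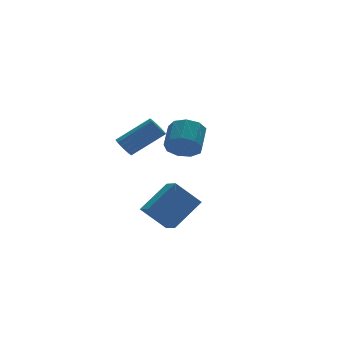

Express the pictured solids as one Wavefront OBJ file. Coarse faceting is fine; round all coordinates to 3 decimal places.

v -0.674 3.365 -1.584
v -0.361 3.203 -2.044
v 1.146 2.792 -0.877
v 0.834 2.955 -0.416
v -0.306 3.496 -2.013
v 1.201 3.085 -0.845
v -0.349 3.754 -1.866
v 1.158 3.344 -0.699
v -0.479 3.908 -1.644
v 1.028 3.498 -0.476
v -0.662 3.917 -1.405
v 0.846 3.506 -0.238
v -0.847 3.778 -1.215
v 0.66 3.367 -0.047
v -0.986 3.528 -1.123
v 0.521 3.117 0.044
v -1.041 3.235 -1.155
v 0.466 2.824 0.013
v -0.998 2.976 -1.301
v 0.509 2.566 -0.134
v -0.868 2.822 -1.524
v 0.639 2.412 -0.356
v -0.686 2.814 -1.762
v 0.822 2.403 -0.595
v -0.5 2.953 -1.953
v 1.007 2.542 -0.785
v 2.154 3.049 -2.027
v 2.898 2.765 -2.426
v 3.629 3.707 -1.731
v 2.886 3.991 -1.333
v 2.641 3.208 -2.755
v 3.373 4.149 -2.061
v 2.156 3.576 -2.744
v 2.888 4.518 -2.05
v 1.671 3.698 -2.398
v 2.403 4.64 -1.703
v 1.411 3.516 -1.878
v 2.143 4.458 -1.183
v 1.499 3.116 -1.428
v 2.231 4.057 -0.733
v 1.894 2.684 -1.258
v 2.626 3.626 -0.564
v 2.41 2.423 -1.449
v 3.142 3.365 -0.754
v 2.806 2.455 -1.91
v 3.538 3.397 -1.215
v -2.246 -2.096 -2.843
v -0.8 -1.774 -1.768
v -2.13 -1.091 -3.299
v -0.684 -0.769 -2.224
v -1.316 -2.691 -3.916
v 0.13 -2.369 -2.841
v -1.2 -1.686 -4.372
v 0.246 -1.364 -3.297
f 2 1 5
f 2 5 3
f 3 5 6
f 3 6 4
f 5 1 7
f 5 7 6
f 6 7 8
f 6 8 4
f 7 1 9
f 7 9 8
f 8 9 10
f 8 10 4
f 9 1 11
f 9 11 10
f 10 11 12
f 10 12 4
f 11 1 13
f 11 13 12
f 12 13 14
f 12 14 4
f 13 1 15
f 13 15 14
f 14 15 16
f 14 16 4
f 15 1 17
f 15 17 16
f 16 17 18
f 16 18 4
f 17 1 19
f 17 19 18
f 18 19 20
f 18 20 4
f 19 1 21
f 19 21 20
f 20 21 22
f 20 22 4
f 21 1 23
f 21 23 22
f 22 23 24
f 22 24 4
f 23 1 25
f 23 25 24
f 24 25 26
f 24 26 4
f 25 1 2
f 25 2 26
f 26 2 3
f 26 3 4
f 28 27 31
f 28 31 29
f 29 31 32
f 29 32 30
f 31 27 33
f 31 33 32
f 32 33 34
f 32 34 30
f 33 27 35
f 33 35 34
f 34 35 36
f 34 36 30
f 35 27 37
f 35 37 36
f 36 37 38
f 36 38 30
f 37 27 39
f 37 39 38
f 38 39 40
f 38 40 30
f 39 27 41
f 39 41 40
f 40 41 42
f 40 42 30
f 41 27 43
f 41 43 42
f 42 43 44
f 42 44 30
f 43 27 45
f 43 45 44
f 44 45 46
f 44 46 30
f 45 27 28
f 45 28 46
f 46 28 29
f 46 29 30
f 48 50 47
f 51 48 47
f 47 50 49
f 49 51 47
f 48 54 50
f 52 48 51
f 52 54 48
f 50 54 49
f 53 51 49
f 49 54 53
f 53 52 51
f 54 52 53



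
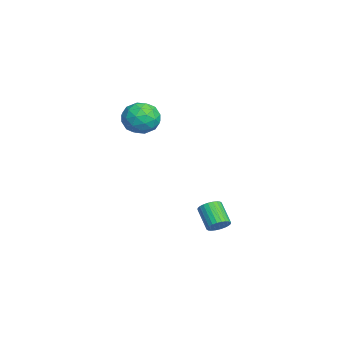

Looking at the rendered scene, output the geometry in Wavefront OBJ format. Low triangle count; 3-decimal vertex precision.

v 2.102 3.417 -4.087
v 2.409 3.801 -3.575
v 1.285 3.347 -2.561
v 0.978 2.963 -3.073
v 2.235 3.987 -3.684
v 1.111 3.532 -2.67
v 2.041 4.085 -3.855
v 0.917 3.631 -2.841
v 1.856 4.083 -4.061
v 0.732 3.628 -3.048
v 1.708 3.978 -4.272
v 0.585 3.524 -3.258
v 1.621 3.789 -4.454
v 0.497 3.335 -3.44
v 1.606 3.543 -4.58
v 0.483 3.088 -3.566
v 1.667 3.277 -4.631
v 0.544 2.823 -3.617
v 1.795 3.033 -4.599
v 0.671 2.579 -3.585
v 1.969 2.848 -4.49
v 0.845 2.393 -3.476
v 2.163 2.749 -4.319
v 1.039 2.295 -3.305
v 2.348 2.752 -4.112
v 1.224 2.297 -3.099
v 2.495 2.856 -3.902
v 1.372 2.402 -2.888
v 2.583 3.045 -3.72
v 1.459 2.591 -2.706
v 2.597 3.292 -3.594
v 1.474 2.837 -2.58
v 2.536 3.557 -3.543
v 1.413 3.103 -2.529
v -0.662 -0.814 4.049
v 0.158 0 4.277
v 0.482 -1.6 2.743
v 1.302 -0.786 2.971
v 1.049 -1.608 3.776
v 0.342 -1.122 4.582
v 0.298 -0.478 2.438
v -0.409 0.008 3.244
v 0.751 0.208 3.281
v 1.215 -0.491 4.108
v -0.575 -1.109 2.912
v -0.111 -1.808 3.739
v -0.352 -0.338 4.277
v 0.992 -1.262 2.743
v 0.844 -1.745 3.215
v 1.325 -1.267 3.35
v -0.245 -0.998 4.457
v 0.237 -0.519 4.591
v 0.761 -1.464 4.297
v 0.403 -1.081 2.429
v 0.885 -0.602 2.563
v -0.685 -0.333 3.67
v -0.204 0.145 3.805
v -0.121 -0.136 2.723
v 0.478 0.263 3.826
v 1.151 -0.199 3.059
v 0.561 -0.018 2.745
v 0.145 0.267 3.219
v 0.751 -0.148 4.312
v 1.423 -0.61 3.545
v 1.274 -1.093 4.018
v 0.859 -0.808 4.492
v 1.1 -0.026 3.727
v -0.783 -0.99 3.475
v -0.111 -1.452 2.708
v -0.219 -0.792 2.528
v -0.634 -0.507 3.002
v -0.511 -1.401 3.961
v 0.162 -1.863 3.194
v 0.495 -1.867 3.801
v 0.079 -1.582 4.275
v -0.46 -1.574 3.293
f 2 1 5
f 2 5 3
f 3 5 6
f 3 6 4
f 5 1 7
f 5 7 6
f 6 7 8
f 6 8 4
f 7 1 9
f 7 9 8
f 8 9 10
f 8 10 4
f 9 1 11
f 9 11 10
f 10 11 12
f 10 12 4
f 11 1 13
f 11 13 12
f 12 13 14
f 12 14 4
f 13 1 15
f 13 15 14
f 14 15 16
f 14 16 4
f 15 1 17
f 15 17 16
f 16 17 18
f 16 18 4
f 17 1 19
f 17 19 18
f 18 19 20
f 18 20 4
f 19 1 21
f 19 21 20
f 20 21 22
f 20 22 4
f 21 1 23
f 21 23 22
f 22 23 24
f 22 24 4
f 23 1 25
f 23 25 24
f 24 25 26
f 24 26 4
f 25 1 27
f 25 27 26
f 26 27 28
f 26 28 4
f 27 1 29
f 27 29 28
f 28 29 30
f 28 30 4
f 29 1 31
f 29 31 30
f 30 31 32
f 30 32 4
f 31 1 33
f 31 33 32
f 32 33 34
f 32 34 4
f 33 1 2
f 33 2 34
f 34 2 3
f 34 3 4
f 35 72 51
f 72 46 75
f 51 75 40
f 72 75 51
f 35 51 47
f 51 40 52
f 47 52 36
f 51 52 47
f 35 47 56
f 47 36 57
f 56 57 42
f 47 57 56
f 35 56 68
f 56 42 71
f 68 71 45
f 56 71 68
f 35 68 72
f 68 45 76
f 72 76 46
f 68 76 72
f 36 52 63
f 52 40 66
f 63 66 44
f 52 66 63
f 40 75 53
f 75 46 74
f 53 74 39
f 75 74 53
f 46 76 73
f 76 45 69
f 73 69 37
f 76 69 73
f 45 71 70
f 71 42 58
f 70 58 41
f 71 58 70
f 42 57 62
f 57 36 59
f 62 59 43
f 57 59 62
f 38 64 50
f 64 44 65
f 50 65 39
f 64 65 50
f 38 50 48
f 50 39 49
f 48 49 37
f 50 49 48
f 38 48 55
f 48 37 54
f 55 54 41
f 48 54 55
f 38 55 60
f 55 41 61
f 60 61 43
f 55 61 60
f 38 60 64
f 60 43 67
f 64 67 44
f 60 67 64
f 39 65 53
f 65 44 66
f 53 66 40
f 65 66 53
f 37 49 73
f 49 39 74
f 73 74 46
f 49 74 73
f 41 54 70
f 54 37 69
f 70 69 45
f 54 69 70
f 43 61 62
f 61 41 58
f 62 58 42
f 61 58 62
f 44 67 63
f 67 43 59
f 63 59 36
f 67 59 63



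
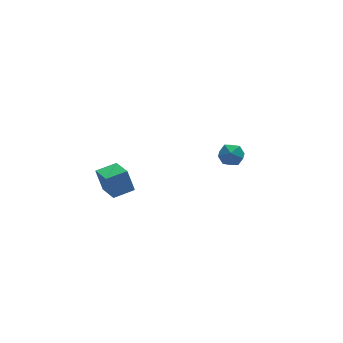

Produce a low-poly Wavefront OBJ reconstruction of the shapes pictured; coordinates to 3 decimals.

v -3.225 -2.397 -1.675
v -3.416 -2.069 -0.685
v -3.268 -1.176 -2.089
v -3.459 -0.848 -1.099
v -2.281 -2.312 -1.521
v -2.472 -1.984 -0.531
v -2.324 -1.091 -1.935
v -2.515 -0.763 -0.945
v 2.703 0.23 -2.035
v 3.207 0.477 -2.386
v 2.613 -0.577 -2.734
v 3.117 -0.33 -3.085
v 3.227 -0.589 -2.486
v 3.282 -0.091 -2.053
v 2.538 -0.009 -3.067
v 2.593 0.489 -2.634
v 3.105 0.33 -3.023
v 3.531 -0.029 -2.664
v 2.289 -0.071 -2.456
v 2.715 -0.43 -2.097
f 2 4 1
f 5 2 1
f 1 4 3
f 3 5 1
f 2 8 4
f 6 2 5
f 6 8 2
f 4 8 3
f 7 5 3
f 3 8 7
f 7 6 5
f 8 6 7
f 9 20 14
f 9 14 10
f 9 10 16
f 9 16 19
f 9 19 20
f 10 14 18
f 14 20 13
f 20 19 11
f 19 16 15
f 16 10 17
f 12 18 13
f 12 13 11
f 12 11 15
f 12 15 17
f 12 17 18
f 13 18 14
f 11 13 20
f 15 11 19
f 17 15 16
f 18 17 10



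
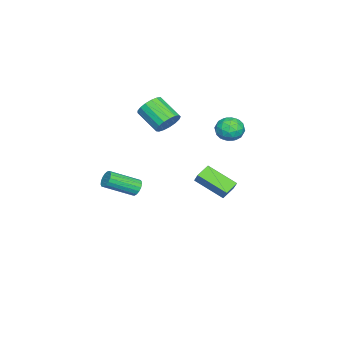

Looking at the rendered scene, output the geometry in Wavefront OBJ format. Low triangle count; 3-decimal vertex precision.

v -3.491 -1.798 2.305
v -2.709 -2.303 2.115
v -3.407 -3.766 3.124
v -4.189 -3.262 3.315
v -2.607 -2.085 2.501
v -3.305 -3.549 3.51
v -2.707 -1.802 2.842
v -3.405 -3.266 3.851
v -2.987 -1.518 3.06
v -3.685 -2.981 4.07
v -3.382 -1.298 3.106
v -4.081 -2.762 4.115
v -3.803 -1.193 2.968
v -4.501 -2.656 3.977
v -4.151 -1.226 2.678
v -4.85 -2.69 3.687
v -4.349 -1.391 2.303
v -5.047 -2.854 3.312
v -4.35 -1.648 1.928
v -5.048 -3.112 2.938
v -4.154 -1.941 1.64
v -4.852 -3.404 2.65
v -3.806 -2.2 1.504
v -4.505 -3.664 2.514
v -3.386 -2.368 1.552
v -4.085 -3.831 2.562
v -2.99 -2.405 1.772
v -3.688 -3.868 2.782
v -1.345 -3.103 -2.494
v -0.869 -3.084 -2.922
v 0.121 -4.718 -1.894
v -0.355 -4.737 -1.466
v -0.778 -2.891 -2.702
v 0.212 -4.525 -1.674
v -0.817 -2.746 -2.435
v 0.173 -4.38 -1.407
v -0.977 -2.683 -2.182
v 0.013 -4.317 -1.153
v -1.221 -2.716 -1.999
v -0.231 -4.351 -0.971
v -1.494 -2.838 -1.931
v -0.503 -4.472 -0.902
v -1.732 -3.021 -1.991
v -0.742 -4.655 -0.963
v -1.882 -3.222 -2.167
v -0.892 -4.856 -1.138
v -1.909 -3.396 -2.417
v -0.919 -5.03 -1.389
v -1.807 -3.503 -2.686
v -0.816 -5.137 -1.657
v -1.599 -3.518 -2.91
v -0.608 -5.152 -1.882
v -1.333 -3.438 -3.039
v -0.342 -5.072 -2.011
v -1.069 -3.282 -3.043
v -0.079 -4.916 -2.015
v -2.57 2.839 2.152
v -2.126 2.503 2.956
v -3.894 2.077 2.564
v -3.45 1.741 3.368
v -3.661 2.693 3.288
v -2.843 3.163 3.033
v -3.177 1.417 2.487
v -2.359 1.887 2.232
v -2.501 1.624 3.163
v -2.8 2.412 3.658
v -3.22 2.168 1.862
v -3.519 2.956 2.357
v -2.232 2.738 2.517
v -3.788 1.842 3.003
v -3.912 2.402 2.955
v -3.651 2.204 3.428
v -2.653 3.126 2.563
v -2.392 2.928 3.035
v -3.295 3.04 3.231
v -3.628 1.652 2.485
v -3.367 1.454 2.957
v -2.369 2.376 2.092
v -2.108 2.178 2.565
v -2.725 1.54 2.289
v -2.191 2.023 3.112
v -2.97 1.576 3.354
v -2.809 1.385 2.836
v -2.328 1.662 2.686
v -2.367 2.487 3.403
v -3.145 2.039 3.645
v -3.27 2.599 3.598
v -2.789 2.875 3.448
v -2.588 1.97 3.525
v -2.875 2.541 1.875
v -3.653 2.093 2.117
v -3.231 1.705 2.072
v -2.75 1.981 1.922
v -3.05 3.004 2.166
v -3.829 2.557 2.408
v -3.692 2.918 2.834
v -3.211 3.195 2.684
v -3.432 2.61 1.995
v 3.179 2.727 2.531
v 3.539 3.041 3.209
v 3.433 4.536 1.558
v 3.793 4.85 2.236
v 4.107 2.41 2.184
v 4.467 2.724 2.862
v 4.361 4.219 1.211
v 4.721 4.533 1.889
f 2 1 5
f 2 5 3
f 3 5 6
f 3 6 4
f 5 1 7
f 5 7 6
f 6 7 8
f 6 8 4
f 7 1 9
f 7 9 8
f 8 9 10
f 8 10 4
f 9 1 11
f 9 11 10
f 10 11 12
f 10 12 4
f 11 1 13
f 11 13 12
f 12 13 14
f 12 14 4
f 13 1 15
f 13 15 14
f 14 15 16
f 14 16 4
f 15 1 17
f 15 17 16
f 16 17 18
f 16 18 4
f 17 1 19
f 17 19 18
f 18 19 20
f 18 20 4
f 19 1 21
f 19 21 20
f 20 21 22
f 20 22 4
f 21 1 23
f 21 23 22
f 22 23 24
f 22 24 4
f 23 1 25
f 23 25 24
f 24 25 26
f 24 26 4
f 25 1 27
f 25 27 26
f 26 27 28
f 26 28 4
f 27 1 2
f 27 2 28
f 28 2 3
f 28 3 4
f 30 29 33
f 30 33 31
f 31 33 34
f 31 34 32
f 33 29 35
f 33 35 34
f 34 35 36
f 34 36 32
f 35 29 37
f 35 37 36
f 36 37 38
f 36 38 32
f 37 29 39
f 37 39 38
f 38 39 40
f 38 40 32
f 39 29 41
f 39 41 40
f 40 41 42
f 40 42 32
f 41 29 43
f 41 43 42
f 42 43 44
f 42 44 32
f 43 29 45
f 43 45 44
f 44 45 46
f 44 46 32
f 45 29 47
f 45 47 46
f 46 47 48
f 46 48 32
f 47 29 49
f 47 49 48
f 48 49 50
f 48 50 32
f 49 29 51
f 49 51 50
f 50 51 52
f 50 52 32
f 51 29 53
f 51 53 52
f 52 53 54
f 52 54 32
f 53 29 55
f 53 55 54
f 54 55 56
f 54 56 32
f 55 29 30
f 55 30 56
f 56 30 31
f 56 31 32
f 57 94 73
f 94 68 97
f 73 97 62
f 94 97 73
f 57 73 69
f 73 62 74
f 69 74 58
f 73 74 69
f 57 69 78
f 69 58 79
f 78 79 64
f 69 79 78
f 57 78 90
f 78 64 93
f 90 93 67
f 78 93 90
f 57 90 94
f 90 67 98
f 94 98 68
f 90 98 94
f 58 74 85
f 74 62 88
f 85 88 66
f 74 88 85
f 62 97 75
f 97 68 96
f 75 96 61
f 97 96 75
f 68 98 95
f 98 67 91
f 95 91 59
f 98 91 95
f 67 93 92
f 93 64 80
f 92 80 63
f 93 80 92
f 64 79 84
f 79 58 81
f 84 81 65
f 79 81 84
f 60 86 72
f 86 66 87
f 72 87 61
f 86 87 72
f 60 72 70
f 72 61 71
f 70 71 59
f 72 71 70
f 60 70 77
f 70 59 76
f 77 76 63
f 70 76 77
f 60 77 82
f 77 63 83
f 82 83 65
f 77 83 82
f 60 82 86
f 82 65 89
f 86 89 66
f 82 89 86
f 61 87 75
f 87 66 88
f 75 88 62
f 87 88 75
f 59 71 95
f 71 61 96
f 95 96 68
f 71 96 95
f 63 76 92
f 76 59 91
f 92 91 67
f 76 91 92
f 65 83 84
f 83 63 80
f 84 80 64
f 83 80 84
f 66 89 85
f 89 65 81
f 85 81 58
f 89 81 85
f 100 102 99
f 103 100 99
f 99 102 101
f 101 103 99
f 100 106 102
f 104 100 103
f 104 106 100
f 102 106 101
f 105 103 101
f 101 106 105
f 105 104 103
f 106 104 105



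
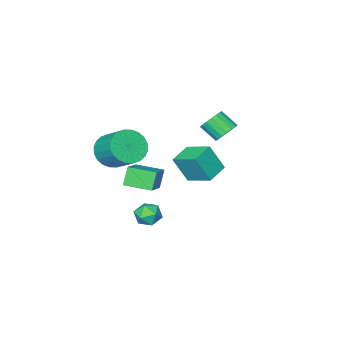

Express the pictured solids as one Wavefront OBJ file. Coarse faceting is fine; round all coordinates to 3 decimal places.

v -2.48 -2.895 -2.802
v -1.971 -3.4 -1.428
v -2.761 -1.511 -2.189
v -2.252 -2.016 -0.815
v -1.368 -2.544 -3.085
v -0.859 -3.049 -1.711
v -1.649 -1.16 -2.472
v -1.14 -1.665 -1.098
v 2.16 0.019 -0.803
v 1.737 -0.2 0.087
v 3.268 0.947 -0.047
v 2.844 0.727 0.843
v 2.956 -1.027 -0.683
v 2.532 -1.247 0.207
v 4.063 -0.1 0.073
v 3.64 -0.319 0.963
v 2.559 -3.04 0.222
v 3.506 -3.134 0.35
v 3.507 -1.814 1.307
v 2.561 -1.72 1.178
v 3.495 -2.914 0.047
v 3.496 -1.594 1.003
v 3.341 -2.714 -0.23
v 3.343 -1.394 0.727
v 3.068 -2.563 -0.438
v 3.07 -1.243 0.519
v 2.718 -2.484 -0.545
v 2.72 -1.165 0.412
v 2.344 -2.491 -0.536
v 2.345 -1.171 0.421
v 2.002 -2.581 -0.411
v 2.004 -1.261 0.546
v 1.745 -2.74 -0.19
v 1.747 -1.421 0.766
v 1.613 -2.946 0.093
v 1.614 -1.626 1.05
v 1.624 -3.166 0.397
v 1.625 -1.846 1.353
v 1.777 -3.366 0.673
v 1.779 -2.046 1.63
v 2.05 -3.517 0.881
v 2.052 -2.197 1.838
v 2.4 -3.595 0.988
v 2.402 -2.276 1.945
v 2.775 -3.589 0.979
v 2.776 -2.269 1.936
v 3.116 -3.499 0.854
v 3.118 -2.179 1.811
v 3.373 -3.339 0.634
v 3.375 -2.02 1.59
v -2.934 -1.615 0.062
v -2.277 -1.414 0.002
v -1.968 -2.225 0.678
v -2.626 -2.425 0.738
v -2.376 -1.251 0.243
v -2.067 -2.062 0.919
v -2.586 -1.16 0.448
v -2.277 -1.971 1.124
v -2.865 -1.16 0.576
v -2.556 -1.97 1.252
v -3.158 -1.249 0.603
v -2.849 -2.06 1.279
v -3.406 -1.41 0.522
v -3.097 -2.221 1.198
v -3.561 -1.613 0.351
v -3.252 -2.423 1.027
v -3.592 -1.815 0.122
v -3.283 -2.626 0.798
v -3.493 -1.978 -0.119
v -3.184 -2.789 0.557
v -3.283 -2.069 -0.324
v -2.974 -2.88 0.352
v -3.004 -2.07 -0.452
v -2.695 -2.88 0.224
v -2.711 -1.98 -0.479
v -2.402 -2.791 0.197
v -2.463 -1.819 -0.398
v -2.154 -2.63 0.278
v -2.308 -1.617 -0.227
v -1.999 -2.427 0.449
v 2.181 -0.266 -2.739
v 2.783 -0.601 -2.931
v 1.557 -1.119 -3.209
v 2.159 -1.454 -3.401
v 1.982 -1.406 -2.71
v 2.367 -0.878 -2.42
v 1.973 -0.842 -3.72
v 2.358 -0.314 -3.43
v 2.654 -0.956 -3.538
v 2.66 -1.305 -2.913
v 1.68 -0.415 -3.227
v 1.686 -0.764 -2.602
f 2 4 1
f 5 2 1
f 1 4 3
f 3 5 1
f 2 8 4
f 6 2 5
f 6 8 2
f 4 8 3
f 7 5 3
f 3 8 7
f 7 6 5
f 8 6 7
f 10 12 9
f 13 10 9
f 9 12 11
f 11 13 9
f 10 16 12
f 14 10 13
f 14 16 10
f 12 16 11
f 15 13 11
f 11 16 15
f 15 14 13
f 16 14 15
f 18 17 21
f 18 21 19
f 19 21 22
f 19 22 20
f 21 17 23
f 21 23 22
f 22 23 24
f 22 24 20
f 23 17 25
f 23 25 24
f 24 25 26
f 24 26 20
f 25 17 27
f 25 27 26
f 26 27 28
f 26 28 20
f 27 17 29
f 27 29 28
f 28 29 30
f 28 30 20
f 29 17 31
f 29 31 30
f 30 31 32
f 30 32 20
f 31 17 33
f 31 33 32
f 32 33 34
f 32 34 20
f 33 17 35
f 33 35 34
f 34 35 36
f 34 36 20
f 35 17 37
f 35 37 36
f 36 37 38
f 36 38 20
f 37 17 39
f 37 39 38
f 38 39 40
f 38 40 20
f 39 17 41
f 39 41 40
f 40 41 42
f 40 42 20
f 41 17 43
f 41 43 42
f 42 43 44
f 42 44 20
f 43 17 45
f 43 45 44
f 44 45 46
f 44 46 20
f 45 17 47
f 45 47 46
f 46 47 48
f 46 48 20
f 47 17 49
f 47 49 48
f 48 49 50
f 48 50 20
f 49 17 18
f 49 18 50
f 50 18 19
f 50 19 20
f 52 51 55
f 52 55 53
f 53 55 56
f 53 56 54
f 55 51 57
f 55 57 56
f 56 57 58
f 56 58 54
f 57 51 59
f 57 59 58
f 58 59 60
f 58 60 54
f 59 51 61
f 59 61 60
f 60 61 62
f 60 62 54
f 61 51 63
f 61 63 62
f 62 63 64
f 62 64 54
f 63 51 65
f 63 65 64
f 64 65 66
f 64 66 54
f 65 51 67
f 65 67 66
f 66 67 68
f 66 68 54
f 67 51 69
f 67 69 68
f 68 69 70
f 68 70 54
f 69 51 71
f 69 71 70
f 70 71 72
f 70 72 54
f 71 51 73
f 71 73 72
f 72 73 74
f 72 74 54
f 73 51 75
f 73 75 74
f 74 75 76
f 74 76 54
f 75 51 77
f 75 77 76
f 76 77 78
f 76 78 54
f 77 51 79
f 77 79 78
f 78 79 80
f 78 80 54
f 79 51 52
f 79 52 80
f 80 52 53
f 80 53 54
f 81 92 86
f 81 86 82
f 81 82 88
f 81 88 91
f 81 91 92
f 82 86 90
f 86 92 85
f 92 91 83
f 91 88 87
f 88 82 89
f 84 90 85
f 84 85 83
f 84 83 87
f 84 87 89
f 84 89 90
f 85 90 86
f 83 85 92
f 87 83 91
f 89 87 88
f 90 89 82



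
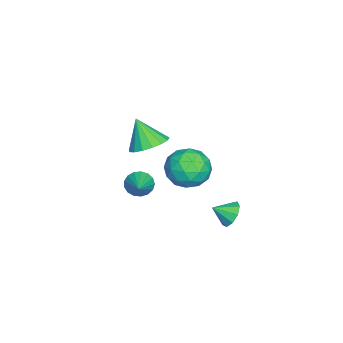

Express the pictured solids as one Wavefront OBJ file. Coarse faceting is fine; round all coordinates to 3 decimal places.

v 1.093 -0.772 1.611
v 1.922 -0.406 2.058
v 0.667 -1.488 2.989
v 1.589 -0.063 2.133
v 1.142 0.117 2.089
v 0.685 0.093 1.935
v 0.32 -0.128 1.707
v 0.133 -0.497 1.457
v 0.166 -0.929 1.243
v 0.411 -1.325 1.113
v 0.812 -1.594 1.097
v 1.278 -1.675 1.199
v 1.701 -1.549 1.395
v 1.985 -1.244 1.641
v 2.065 -0.832 1.88
v -2.548 -2.194 -4.236
v -2.165 -2.382 -4.865
v -1.072 -1.846 -3.444
v -2.228 -2.025 -4.905
v -2.364 -1.708 -4.791
v -2.542 -1.502 -4.55
v -2.721 -1.454 -4.237
v -2.861 -1.576 -3.924
v -2.928 -1.839 -3.682
v -2.909 -2.184 -3.567
v -2.807 -2.531 -3.606
v -2.645 -2.8 -3.789
v -2.461 -2.931 -4.074
v -2.297 -2.893 -4.396
v -2.19 -2.695 -4.682
v -1.419 1.475 -0.892
v -0.337 1.531 -0.357
v -0.883 -0.171 -1.803
v 0.199 -0.115 -1.268
v -0.788 -0.355 -0.612
v -1.119 0.662 -0.049
v -0.101 0.698 -2.111
v -0.432 1.715 -1.548
v 0.478 1.051 -1.11
v 0.054 0.4 -0.183
v -1.274 0.96 -1.977
v -1.698 0.309 -1.05
v -0.925 1.648 -0.545
v -0.295 -0.288 -1.615
v -0.875 -0.429 -1.23
v -0.239 -0.396 -0.915
v -1.385 1.137 -0.364
v -0.749 1.17 -0.049
v -1.014 0.061 -0.199
v -0.471 0.19 -2.111
v 0.165 0.223 -1.796
v -0.981 1.756 -1.245
v -0.345 1.789 -0.93
v -0.206 1.299 -1.961
v 0.19 1.398 -0.672
v 0.505 0.431 -1.208
v 0.329 0.909 -1.703
v 0.134 1.507 -1.373
v -0.059 1.016 -0.128
v 0.256 0.048 -0.663
v -0.324 -0.093 -0.278
v -0.519 0.505 0.053
v 0.42 0.734 -0.57
v -1.476 1.312 -1.497
v -1.161 0.344 -2.032
v -0.701 0.855 -2.213
v -0.896 1.453 -1.882
v -1.725 0.929 -0.952
v -1.41 -0.038 -1.488
v -1.354 -0.147 -0.787
v -1.549 0.451 -0.457
v -1.64 0.626 -1.59
v -0.531 2.787 -4.02
v -0.28 2.448 -4.688
v -0.249 1.933 -3.48
v 0.123 2.726 -4.459
v 0.22 3.033 -4.025
v -0.035 3.225 -3.589
v -0.521 3.212 -3.354
v -1.013 3.001 -3.432
v -1.279 2.69 -3.784
v -1.195 2.424 -4.248
v -0.801 2.329 -4.604
f 2 1 4
f 2 4 3
f 4 1 5
f 4 5 3
f 5 1 6
f 5 6 3
f 6 1 7
f 6 7 3
f 7 1 8
f 7 8 3
f 8 1 9
f 8 9 3
f 9 1 10
f 9 10 3
f 10 1 11
f 10 11 3
f 11 1 12
f 11 12 3
f 12 1 13
f 12 13 3
f 13 1 14
f 13 14 3
f 14 1 15
f 14 15 3
f 15 1 2
f 15 2 3
f 17 16 19
f 17 19 18
f 19 16 20
f 19 20 18
f 20 16 21
f 20 21 18
f 21 16 22
f 21 22 18
f 22 16 23
f 22 23 18
f 23 16 24
f 23 24 18
f 24 16 25
f 24 25 18
f 25 16 26
f 25 26 18
f 26 16 27
f 26 27 18
f 27 16 28
f 27 28 18
f 28 16 29
f 28 29 18
f 29 16 30
f 29 30 18
f 30 16 17
f 30 17 18
f 31 68 47
f 68 42 71
f 47 71 36
f 68 71 47
f 31 47 43
f 47 36 48
f 43 48 32
f 47 48 43
f 31 43 52
f 43 32 53
f 52 53 38
f 43 53 52
f 31 52 64
f 52 38 67
f 64 67 41
f 52 67 64
f 31 64 68
f 64 41 72
f 68 72 42
f 64 72 68
f 32 48 59
f 48 36 62
f 59 62 40
f 48 62 59
f 36 71 49
f 71 42 70
f 49 70 35
f 71 70 49
f 42 72 69
f 72 41 65
f 69 65 33
f 72 65 69
f 41 67 66
f 67 38 54
f 66 54 37
f 67 54 66
f 38 53 58
f 53 32 55
f 58 55 39
f 53 55 58
f 34 60 46
f 60 40 61
f 46 61 35
f 60 61 46
f 34 46 44
f 46 35 45
f 44 45 33
f 46 45 44
f 34 44 51
f 44 33 50
f 51 50 37
f 44 50 51
f 34 51 56
f 51 37 57
f 56 57 39
f 51 57 56
f 34 56 60
f 56 39 63
f 60 63 40
f 56 63 60
f 35 61 49
f 61 40 62
f 49 62 36
f 61 62 49
f 33 45 69
f 45 35 70
f 69 70 42
f 45 70 69
f 37 50 66
f 50 33 65
f 66 65 41
f 50 65 66
f 39 57 58
f 57 37 54
f 58 54 38
f 57 54 58
f 40 63 59
f 63 39 55
f 59 55 32
f 63 55 59
f 74 73 76
f 74 76 75
f 76 73 77
f 76 77 75
f 77 73 78
f 77 78 75
f 78 73 79
f 78 79 75
f 79 73 80
f 79 80 75
f 80 73 81
f 80 81 75
f 81 73 82
f 81 82 75
f 82 73 83
f 82 83 75
f 83 73 74
f 83 74 75



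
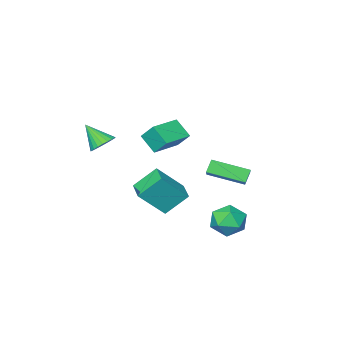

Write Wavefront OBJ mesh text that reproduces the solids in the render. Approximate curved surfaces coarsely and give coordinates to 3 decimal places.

v -2.197 1.012 -0.717
v -2.666 0.829 -0.007
v -3.635 2.507 -1.282
v -4.104 2.324 -0.573
v -1.256 2.276 0.233
v -1.725 2.093 0.942
v -2.694 3.771 -0.333
v -3.163 3.588 0.377
v -2.841 3.724 -2.778
v -1.827 3.666 -2.32
v -2.273 2.714 -4.16
v -1.259 2.656 -3.702
v -2.118 2.132 -3.222
v -2.469 2.756 -2.368
v -1.631 3.624 -4.112
v -1.982 4.248 -3.258
v -1.079 3.604 -3.144
v -1.38 2.682 -2.594
v -2.72 3.698 -3.886
v -3.021 2.776 -3.336
v 2.527 -1.72 1.755
v 2.983 -2.125 1.237
v 2.973 -2.74 2.945
v 3.185 -1.913 1.343
v 3.288 -1.671 1.512
v 3.274 -1.437 1.718
v 3.147 -1.246 1.929
v 2.926 -1.127 2.114
v 2.644 -1.098 2.244
v 2.344 -1.164 2.3
v 2.072 -1.315 2.273
v 1.869 -1.527 2.166
v 1.767 -1.769 1.998
v 1.78 -2.003 1.792
v 1.907 -2.194 1.58
v 2.129 -2.313 1.395
v 2.411 -2.342 1.265
v 2.711 -2.276 1.21
v -1.841 -0.593 -2.151
v -0.427 -1.093 -0.61
v -1.278 0.696 -2.248
v 0.135 0.196 -0.708
v -0.715 -1.176 -3.372
v 0.698 -1.676 -1.832
v -0.153 0.113 -3.47
v 1.261 -0.387 -1.929
v 0.698 2.48 2.834
v 0.877 1.55 3.696
v 0.488 3.261 3.721
v 0.667 2.331 4.582
v 2.413 2.869 2.898
v 2.592 1.939 3.759
v 2.203 3.65 3.784
v 2.382 2.72 4.646
f 2 4 1
f 5 2 1
f 1 4 3
f 3 5 1
f 2 8 4
f 6 2 5
f 6 8 2
f 4 8 3
f 7 5 3
f 3 8 7
f 7 6 5
f 8 6 7
f 9 20 14
f 9 14 10
f 9 10 16
f 9 16 19
f 9 19 20
f 10 14 18
f 14 20 13
f 20 19 11
f 19 16 15
f 16 10 17
f 12 18 13
f 12 13 11
f 12 11 15
f 12 15 17
f 12 17 18
f 13 18 14
f 11 13 20
f 15 11 19
f 17 15 16
f 18 17 10
f 22 21 24
f 22 24 23
f 24 21 25
f 24 25 23
f 25 21 26
f 25 26 23
f 26 21 27
f 26 27 23
f 27 21 28
f 27 28 23
f 28 21 29
f 28 29 23
f 29 21 30
f 29 30 23
f 30 21 31
f 30 31 23
f 31 21 32
f 31 32 23
f 32 21 33
f 32 33 23
f 33 21 34
f 33 34 23
f 34 21 35
f 34 35 23
f 35 21 36
f 35 36 23
f 36 21 37
f 36 37 23
f 37 21 38
f 37 38 23
f 38 21 22
f 38 22 23
f 40 42 39
f 43 40 39
f 39 42 41
f 41 43 39
f 40 46 42
f 44 40 43
f 44 46 40
f 42 46 41
f 45 43 41
f 41 46 45
f 45 44 43
f 46 44 45
f 48 50 47
f 51 48 47
f 47 50 49
f 49 51 47
f 48 54 50
f 52 48 51
f 52 54 48
f 50 54 49
f 53 51 49
f 49 54 53
f 53 52 51
f 54 52 53



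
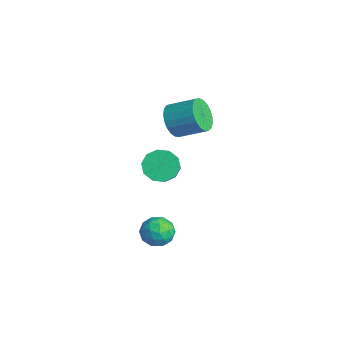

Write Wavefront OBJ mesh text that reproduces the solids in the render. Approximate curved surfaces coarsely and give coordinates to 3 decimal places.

v 3.214 -2.032 -1.836
v 3.938 -2.522 -1.713
v 2.462 -2.938 -1.027
v 3.186 -3.428 -0.904
v 3.129 -2.626 -0.539
v 3.594 -2.066 -1.04
v 2.806 -3.394 -1.7
v 3.271 -2.834 -2.201
v 3.686 -3.365 -1.629
v 3.886 -2.89 -0.912
v 2.514 -2.57 -1.828
v 2.714 -2.095 -1.111
v 3.642 -2.197 -1.846
v 2.758 -3.263 -0.894
v 2.725 -2.791 -0.68
v 3.15 -3.079 -0.608
v 3.44 -1.929 -1.45
v 3.866 -2.218 -1.378
v 3.39 -2.278 -0.688
v 2.534 -3.242 -1.362
v 2.96 -3.531 -1.29
v 3.25 -2.381 -2.132
v 3.675 -2.669 -2.06
v 3.01 -3.182 -2.052
v 3.919 -2.981 -1.724
v 3.477 -3.514 -1.248
v 3.254 -3.493 -1.716
v 3.527 -3.164 -2.01
v 4.037 -2.702 -1.302
v 3.595 -3.234 -0.826
v 3.561 -2.763 -0.612
v 3.835 -2.434 -0.906
v 3.888 -3.197 -1.253
v 2.805 -2.226 -1.914
v 2.363 -2.758 -1.438
v 2.565 -3.026 -1.834
v 2.839 -2.697 -2.128
v 2.923 -1.946 -1.492
v 2.481 -2.479 -1.016
v 2.873 -2.296 -0.73
v 3.146 -1.967 -1.024
v 2.512 -2.263 -1.487
v -3.077 0.611 1.241
v -2.47 0.652 0.435
v -1.596 1.811 1.153
v -2.203 1.769 1.959
v -2.765 0.935 0.337
v -1.89 2.094 1.056
v -3.113 1.162 0.395
v -2.239 2.321 1.114
v -3.456 1.293 0.6
v -2.581 2.452 1.319
v -3.733 1.307 0.915
v -2.858 2.466 1.634
v -3.896 1.2 1.287
v -3.022 2.359 2.006
v -3.918 0.991 1.651
v -3.044 2.15 2.37
v -3.795 0.716 1.943
v -2.921 1.875 2.662
v -3.547 0.423 2.115
v -2.673 1.582 2.833
v -3.218 0.163 2.135
v -2.344 1.321 2.854
v -2.865 -0.021 2
v -1.991 1.138 2.719
v -2.549 -0.094 1.734
v -1.674 1.065 2.453
v -2.323 -0.046 1.383
v -1.449 1.112 2.102
v -2.228 0.115 1.007
v -1.354 1.274 1.726
v -2.28 0.362 0.672
v -1.406 1.521 1.391
v -0.19 -1.18 0.391
v 0.432 -0.712 -0.099
v 1.533 -1.172 0.859
v 0.91 -1.64 1.349
v 0.227 -0.365 0.302
v 1.328 -0.825 1.26
v -0.137 -0.33 0.738
v 0.964 -0.789 1.696
v -0.521 -0.619 1.041
v 0.58 -1.079 1.999
v -0.779 -1.122 1.096
v 0.322 -1.582 2.053
v -0.813 -1.648 0.881
v 0.288 -2.108 1.839
v -0.608 -1.995 0.48
v 0.493 -2.455 1.438
v -0.244 -2.031 0.044
v 0.857 -2.49 1.002
v 0.14 -1.741 -0.259
v 1.241 -2.201 0.699
v 0.398 -1.238 -0.313
v 1.499 -1.698 0.644
f 1 38 17
f 38 12 41
f 17 41 6
f 38 41 17
f 1 17 13
f 17 6 18
f 13 18 2
f 17 18 13
f 1 13 22
f 13 2 23
f 22 23 8
f 13 23 22
f 1 22 34
f 22 8 37
f 34 37 11
f 22 37 34
f 1 34 38
f 34 11 42
f 38 42 12
f 34 42 38
f 2 18 29
f 18 6 32
f 29 32 10
f 18 32 29
f 6 41 19
f 41 12 40
f 19 40 5
f 41 40 19
f 12 42 39
f 42 11 35
f 39 35 3
f 42 35 39
f 11 37 36
f 37 8 24
f 36 24 7
f 37 24 36
f 8 23 28
f 23 2 25
f 28 25 9
f 23 25 28
f 4 30 16
f 30 10 31
f 16 31 5
f 30 31 16
f 4 16 14
f 16 5 15
f 14 15 3
f 16 15 14
f 4 14 21
f 14 3 20
f 21 20 7
f 14 20 21
f 4 21 26
f 21 7 27
f 26 27 9
f 21 27 26
f 4 26 30
f 26 9 33
f 30 33 10
f 26 33 30
f 5 31 19
f 31 10 32
f 19 32 6
f 31 32 19
f 3 15 39
f 15 5 40
f 39 40 12
f 15 40 39
f 7 20 36
f 20 3 35
f 36 35 11
f 20 35 36
f 9 27 28
f 27 7 24
f 28 24 8
f 27 24 28
f 10 33 29
f 33 9 25
f 29 25 2
f 33 25 29
f 44 43 47
f 44 47 45
f 45 47 48
f 45 48 46
f 47 43 49
f 47 49 48
f 48 49 50
f 48 50 46
f 49 43 51
f 49 51 50
f 50 51 52
f 50 52 46
f 51 43 53
f 51 53 52
f 52 53 54
f 52 54 46
f 53 43 55
f 53 55 54
f 54 55 56
f 54 56 46
f 55 43 57
f 55 57 56
f 56 57 58
f 56 58 46
f 57 43 59
f 57 59 58
f 58 59 60
f 58 60 46
f 59 43 61
f 59 61 60
f 60 61 62
f 60 62 46
f 61 43 63
f 61 63 62
f 62 63 64
f 62 64 46
f 63 43 65
f 63 65 64
f 64 65 66
f 64 66 46
f 65 43 67
f 65 67 66
f 66 67 68
f 66 68 46
f 67 43 69
f 67 69 68
f 68 69 70
f 68 70 46
f 69 43 71
f 69 71 70
f 70 71 72
f 70 72 46
f 71 43 73
f 71 73 72
f 72 73 74
f 72 74 46
f 73 43 44
f 73 44 74
f 74 44 45
f 74 45 46
f 76 75 79
f 76 79 77
f 77 79 80
f 77 80 78
f 79 75 81
f 79 81 80
f 80 81 82
f 80 82 78
f 81 75 83
f 81 83 82
f 82 83 84
f 82 84 78
f 83 75 85
f 83 85 84
f 84 85 86
f 84 86 78
f 85 75 87
f 85 87 86
f 86 87 88
f 86 88 78
f 87 75 89
f 87 89 88
f 88 89 90
f 88 90 78
f 89 75 91
f 89 91 90
f 90 91 92
f 90 92 78
f 91 75 93
f 91 93 92
f 92 93 94
f 92 94 78
f 93 75 95
f 93 95 94
f 94 95 96
f 94 96 78
f 95 75 76
f 95 76 96
f 96 76 77
f 96 77 78



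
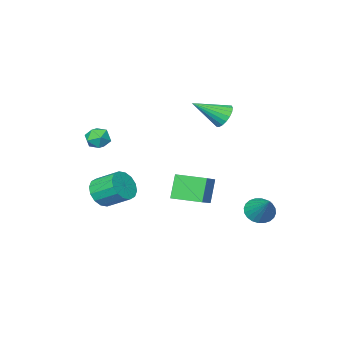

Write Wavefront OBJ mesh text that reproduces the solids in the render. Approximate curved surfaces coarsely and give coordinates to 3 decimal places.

v -3.495 0.019 2.152
v -3.045 0.762 2.109
v -1.905 -0.879 3.268
v -3.25 0.804 2.435
v -3.504 0.69 2.704
v -3.756 0.444 2.864
v -3.956 0.113 2.883
v -4.065 -0.237 2.757
v -4.061 -0.536 2.511
v -3.944 -0.725 2.194
v -3.739 -0.767 1.869
v -3.486 -0.653 1.599
v -3.234 -0.406 1.439
v -3.034 -0.076 1.42
v -2.925 0.274 1.546
v -2.929 0.573 1.792
v 2.38 -3.627 -3.535
v 3.259 -3.088 -3.731
v 2.639 -1.753 -2.841
v 1.76 -2.293 -2.645
v 2.926 -2.968 -4.143
v 2.306 -1.633 -3.253
v 2.446 -3.025 -4.392
v 1.826 -1.69 -3.502
v 1.949 -3.243 -4.412
v 1.329 -1.908 -3.522
v 1.567 -3.564 -4.196
v 0.947 -2.229 -3.306
v 1.403 -3.902 -3.803
v 0.783 -2.567 -2.913
v 1.501 -4.167 -3.339
v 0.881 -2.832 -2.449
v 1.834 -4.287 -2.927
v 1.214 -2.952 -2.037
v 2.314 -4.23 -2.678
v 1.694 -2.895 -1.788
v 2.811 -4.012 -2.658
v 2.191 -2.677 -1.768
v 3.193 -3.691 -2.874
v 2.573 -2.356 -1.984
v 3.357 -3.353 -3.267
v 2.737 -2.018 -2.377
v -1.545 -1.57 -4.442
v -2.206 -1.977 -2.907
v -2.607 -0.056 -4.498
v -3.268 -0.463 -2.963
v -0.092 -0.517 -3.537
v -0.753 -0.924 -2.002
v -1.154 0.997 -3.593
v -1.815 0.59 -2.058
v 2.975 -2.06 1.663
v 3.349 -1.709 2.302
v 4.151 -2.251 1.078
v 4.525 -1.9 1.717
v 4.164 -2.631 1.805
v 3.437 -2.513 2.166
v 4.063 -1.447 1.214
v 3.336 -1.329 1.575
v 4.022 -1.33 2.025
v 4.085 -2.062 2.39
v 3.415 -1.898 0.99
v 3.478 -2.63 1.355
v -3.855 2.777 -4.387
v -2.974 2.732 -4.682
v -3.285 4.263 -2.913
v -3.107 2.994 -4.895
v -3.354 3.223 -5.031
v -3.677 3.384 -5.069
v -4.027 3.453 -5.002
v -4.351 3.418 -4.843
v -4.599 3.286 -4.613
v -4.734 3.077 -4.35
v -4.736 2.822 -4.092
v -4.603 2.56 -3.879
v -4.356 2.33 -3.743
v -4.033 2.169 -3.706
v -3.683 2.101 -3.772
v -3.359 2.135 -3.932
v -3.111 2.267 -4.161
v -2.976 2.476 -4.425
f 2 1 4
f 2 4 3
f 4 1 5
f 4 5 3
f 5 1 6
f 5 6 3
f 6 1 7
f 6 7 3
f 7 1 8
f 7 8 3
f 8 1 9
f 8 9 3
f 9 1 10
f 9 10 3
f 10 1 11
f 10 11 3
f 11 1 12
f 11 12 3
f 12 1 13
f 12 13 3
f 13 1 14
f 13 14 3
f 14 1 15
f 14 15 3
f 15 1 16
f 15 16 3
f 16 1 2
f 16 2 3
f 18 17 21
f 18 21 19
f 19 21 22
f 19 22 20
f 21 17 23
f 21 23 22
f 22 23 24
f 22 24 20
f 23 17 25
f 23 25 24
f 24 25 26
f 24 26 20
f 25 17 27
f 25 27 26
f 26 27 28
f 26 28 20
f 27 17 29
f 27 29 28
f 28 29 30
f 28 30 20
f 29 17 31
f 29 31 30
f 30 31 32
f 30 32 20
f 31 17 33
f 31 33 32
f 32 33 34
f 32 34 20
f 33 17 35
f 33 35 34
f 34 35 36
f 34 36 20
f 35 17 37
f 35 37 36
f 36 37 38
f 36 38 20
f 37 17 39
f 37 39 38
f 38 39 40
f 38 40 20
f 39 17 41
f 39 41 40
f 40 41 42
f 40 42 20
f 41 17 18
f 41 18 42
f 42 18 19
f 42 19 20
f 44 46 43
f 47 44 43
f 43 46 45
f 45 47 43
f 44 50 46
f 48 44 47
f 48 50 44
f 46 50 45
f 49 47 45
f 45 50 49
f 49 48 47
f 50 48 49
f 51 62 56
f 51 56 52
f 51 52 58
f 51 58 61
f 51 61 62
f 52 56 60
f 56 62 55
f 62 61 53
f 61 58 57
f 58 52 59
f 54 60 55
f 54 55 53
f 54 53 57
f 54 57 59
f 54 59 60
f 55 60 56
f 53 55 62
f 57 53 61
f 59 57 58
f 60 59 52
f 64 63 66
f 64 66 65
f 66 63 67
f 66 67 65
f 67 63 68
f 67 68 65
f 68 63 69
f 68 69 65
f 69 63 70
f 69 70 65
f 70 63 71
f 70 71 65
f 71 63 72
f 71 72 65
f 72 63 73
f 72 73 65
f 73 63 74
f 73 74 65
f 74 63 75
f 74 75 65
f 75 63 76
f 75 76 65
f 76 63 77
f 76 77 65
f 77 63 78
f 77 78 65
f 78 63 79
f 78 79 65
f 79 63 80
f 79 80 65
f 80 63 64
f 80 64 65

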